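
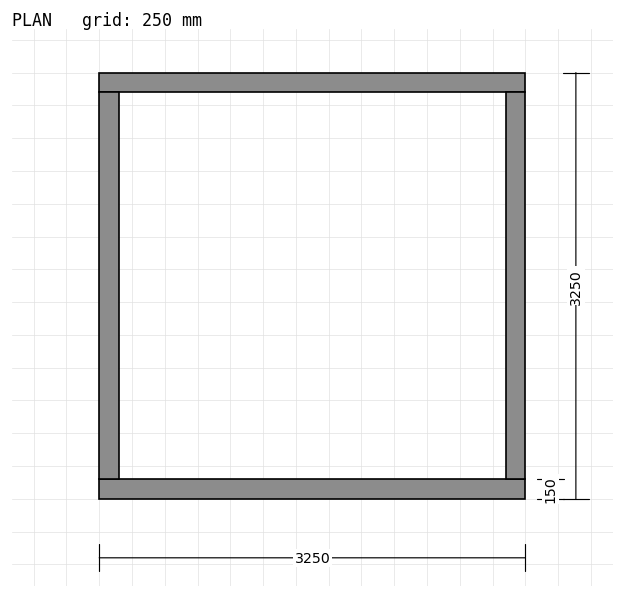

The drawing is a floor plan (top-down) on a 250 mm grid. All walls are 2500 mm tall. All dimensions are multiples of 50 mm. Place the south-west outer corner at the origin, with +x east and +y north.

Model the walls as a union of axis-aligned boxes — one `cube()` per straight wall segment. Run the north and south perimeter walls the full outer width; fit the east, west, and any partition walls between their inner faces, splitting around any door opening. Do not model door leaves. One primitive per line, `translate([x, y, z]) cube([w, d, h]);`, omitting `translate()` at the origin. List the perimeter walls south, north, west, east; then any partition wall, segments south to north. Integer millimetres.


cube([3250, 150, 2500]);
translate([0, 3100, 0]) cube([3250, 150, 2500]);
translate([0, 150, 0]) cube([150, 2950, 2500]);
translate([3100, 150, 0]) cube([150, 2950, 2500]);


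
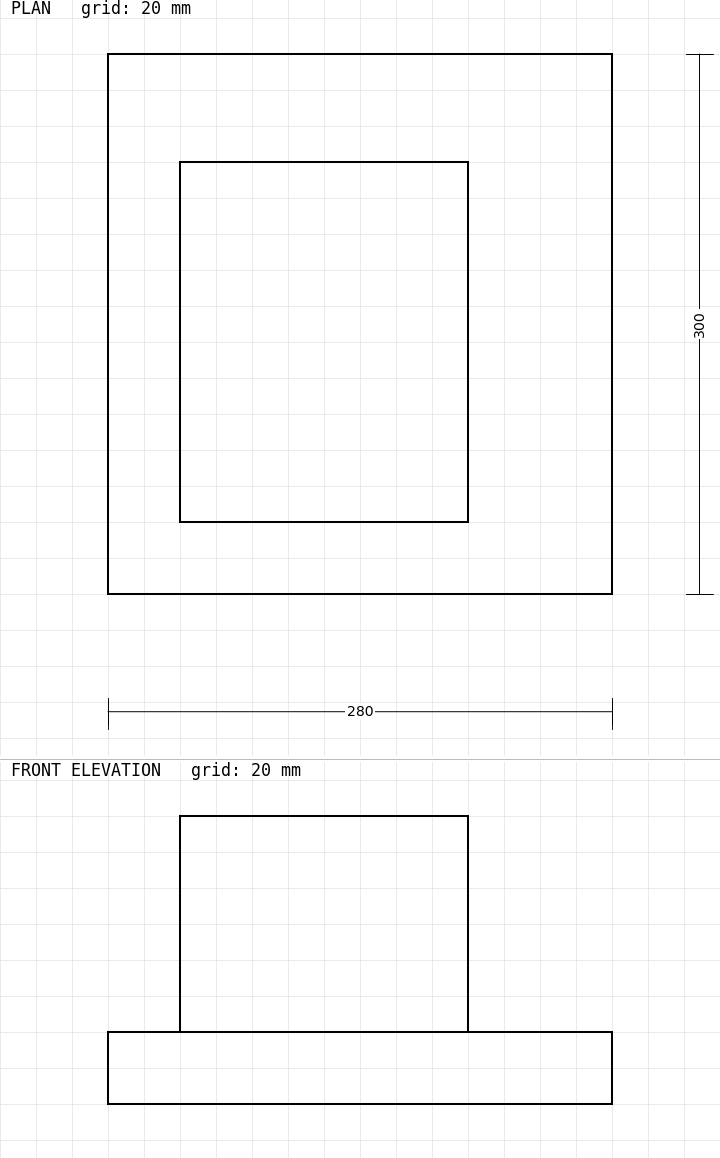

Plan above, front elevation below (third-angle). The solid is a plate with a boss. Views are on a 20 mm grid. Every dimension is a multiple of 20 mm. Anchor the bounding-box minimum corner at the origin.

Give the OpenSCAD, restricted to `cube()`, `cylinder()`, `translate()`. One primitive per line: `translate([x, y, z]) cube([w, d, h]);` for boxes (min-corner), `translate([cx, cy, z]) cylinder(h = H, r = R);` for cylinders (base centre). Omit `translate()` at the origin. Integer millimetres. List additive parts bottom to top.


cube([280, 300, 40]);
translate([40, 40, 40]) cube([160, 200, 120]);


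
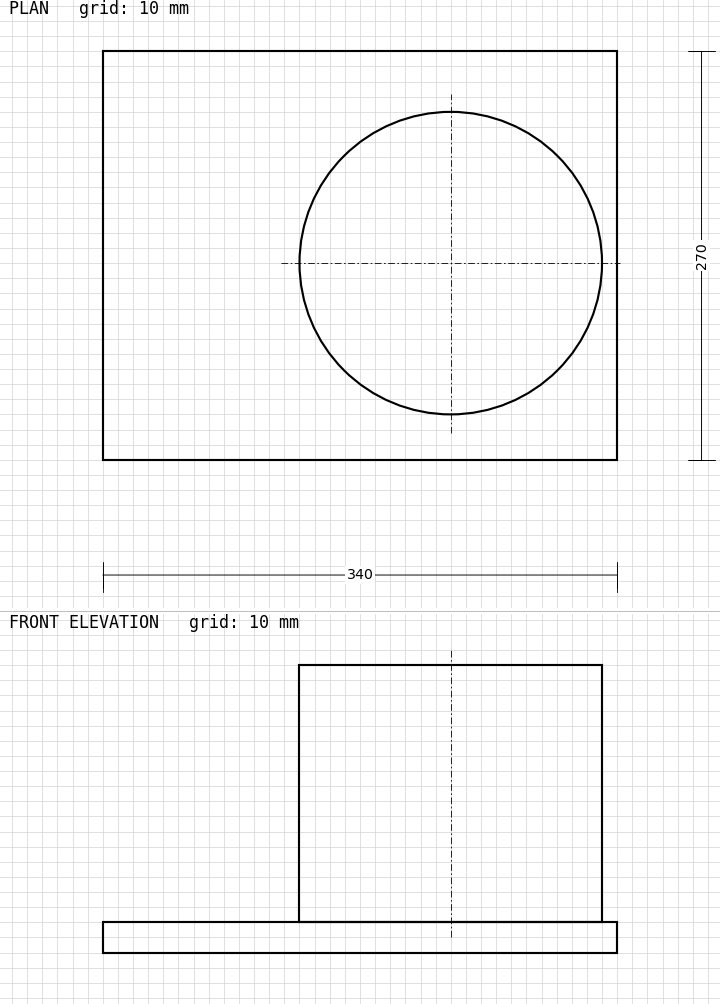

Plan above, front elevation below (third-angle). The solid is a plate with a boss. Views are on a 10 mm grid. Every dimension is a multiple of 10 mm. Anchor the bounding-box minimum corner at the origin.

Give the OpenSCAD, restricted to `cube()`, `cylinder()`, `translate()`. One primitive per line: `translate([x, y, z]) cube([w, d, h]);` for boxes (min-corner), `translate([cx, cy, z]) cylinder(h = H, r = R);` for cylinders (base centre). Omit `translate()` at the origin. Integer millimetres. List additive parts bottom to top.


cube([340, 270, 20]);
translate([230, 130, 20]) cylinder(h = 170, r = 100);


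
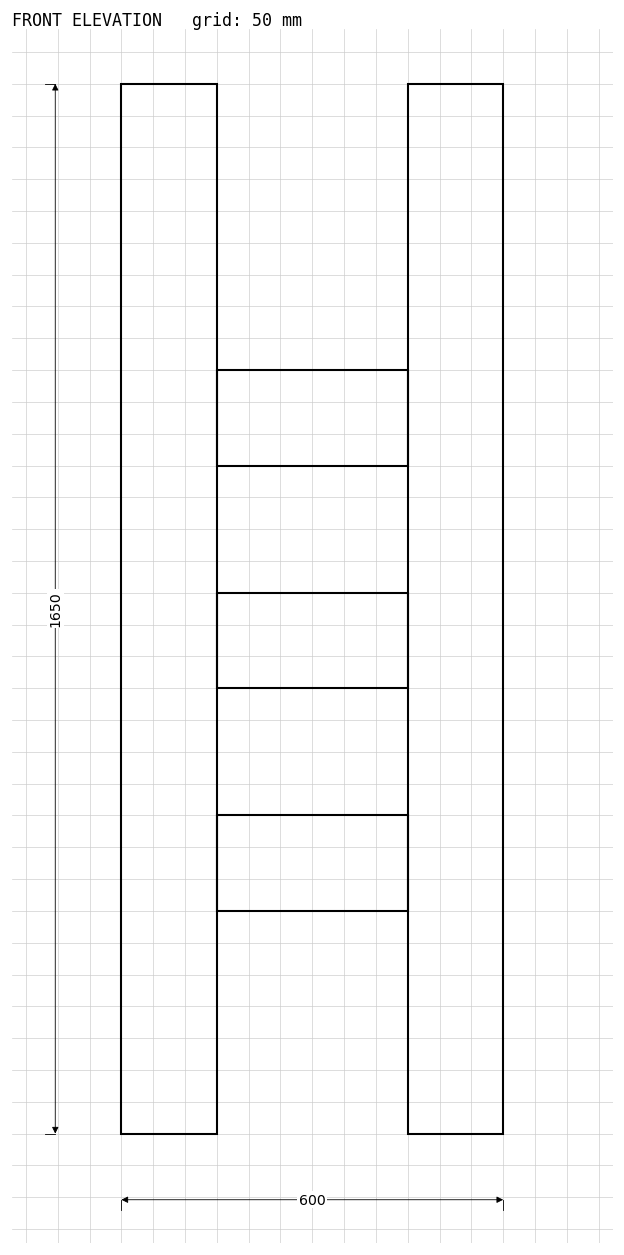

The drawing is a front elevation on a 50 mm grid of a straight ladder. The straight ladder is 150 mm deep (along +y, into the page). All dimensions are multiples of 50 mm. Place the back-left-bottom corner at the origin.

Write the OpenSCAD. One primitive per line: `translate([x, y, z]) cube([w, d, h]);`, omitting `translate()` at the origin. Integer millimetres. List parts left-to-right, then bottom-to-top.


cube([150, 150, 1650]);
translate([150, 0, 350]) cube([300, 150, 150]);
translate([150, 0, 700]) cube([300, 150, 150]);
translate([150, 0, 1050]) cube([300, 150, 150]);
translate([450, 0, 0]) cube([150, 150, 1650]);


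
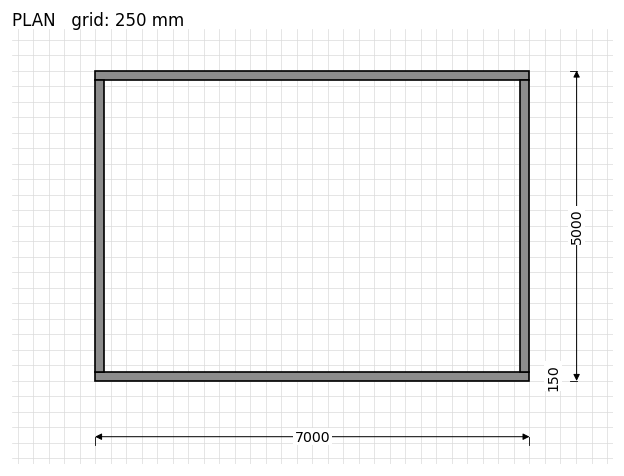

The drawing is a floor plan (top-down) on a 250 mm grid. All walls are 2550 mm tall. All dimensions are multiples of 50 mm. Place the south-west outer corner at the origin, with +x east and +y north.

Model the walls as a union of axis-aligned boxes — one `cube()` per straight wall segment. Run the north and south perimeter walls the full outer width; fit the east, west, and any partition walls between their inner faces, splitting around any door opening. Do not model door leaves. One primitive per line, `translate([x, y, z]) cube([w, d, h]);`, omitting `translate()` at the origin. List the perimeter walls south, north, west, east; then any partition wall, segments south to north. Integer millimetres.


cube([7000, 150, 2550]);
translate([0, 4850, 0]) cube([7000, 150, 2550]);
translate([0, 150, 0]) cube([150, 4700, 2550]);
translate([6850, 150, 0]) cube([150, 4700, 2550]);


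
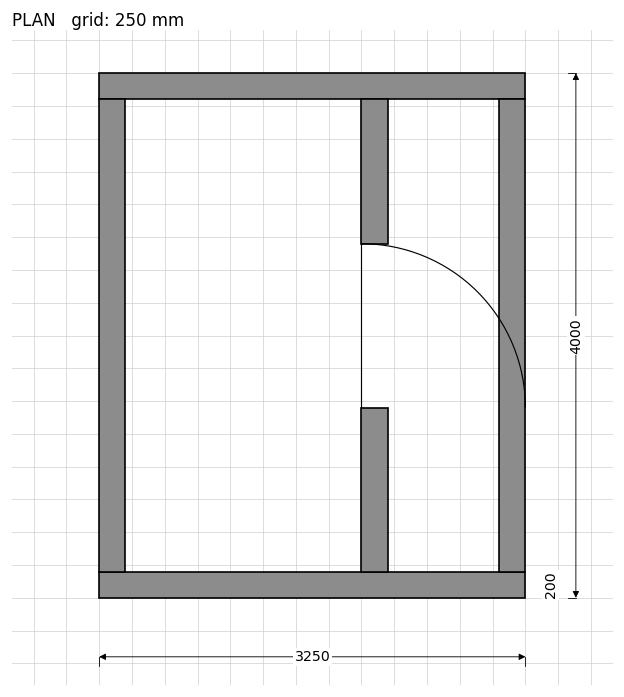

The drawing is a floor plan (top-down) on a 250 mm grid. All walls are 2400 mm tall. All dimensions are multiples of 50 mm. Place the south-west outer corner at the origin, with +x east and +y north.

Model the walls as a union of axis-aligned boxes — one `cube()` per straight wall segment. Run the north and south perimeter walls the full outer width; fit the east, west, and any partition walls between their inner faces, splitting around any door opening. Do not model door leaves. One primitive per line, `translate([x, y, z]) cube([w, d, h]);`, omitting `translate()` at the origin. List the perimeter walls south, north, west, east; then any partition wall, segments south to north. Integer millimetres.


cube([3250, 200, 2400]);
translate([0, 3800, 0]) cube([3250, 200, 2400]);
translate([0, 200, 0]) cube([200, 3600, 2400]);
translate([3050, 200, 0]) cube([200, 3600, 2400]);
translate([2000, 200, 0]) cube([200, 1250, 2400]);
translate([2000, 2700, 0]) cube([200, 1100, 2400]);


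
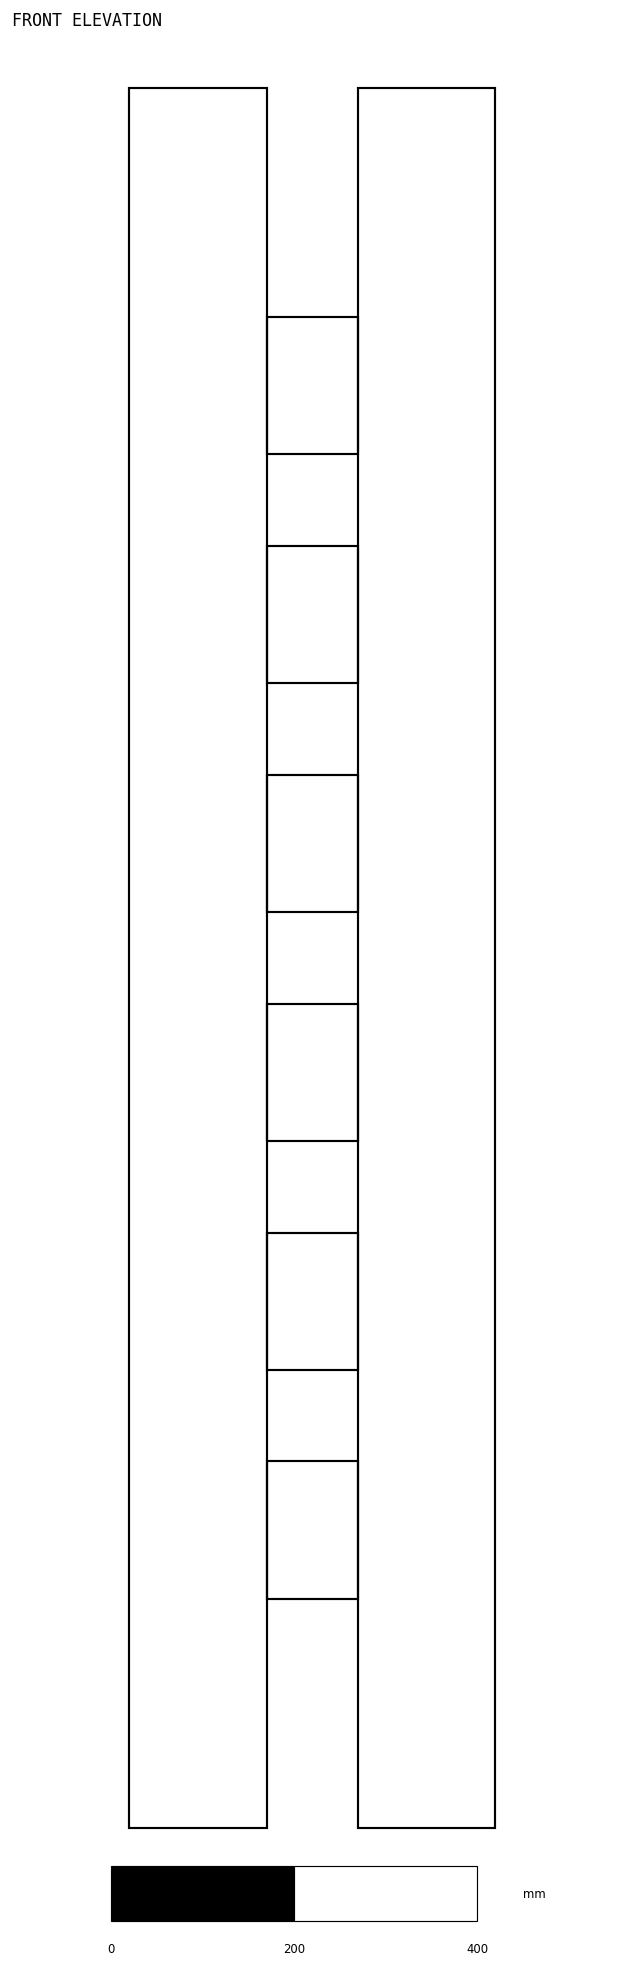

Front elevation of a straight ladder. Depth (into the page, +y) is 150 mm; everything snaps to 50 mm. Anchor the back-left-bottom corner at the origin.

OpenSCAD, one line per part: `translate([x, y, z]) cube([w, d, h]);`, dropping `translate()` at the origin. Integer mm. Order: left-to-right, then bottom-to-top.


cube([150, 150, 1900]);
translate([150, 0, 250]) cube([100, 150, 150]);
translate([150, 0, 500]) cube([100, 150, 150]);
translate([150, 0, 750]) cube([100, 150, 150]);
translate([150, 0, 1000]) cube([100, 150, 150]);
translate([150, 0, 1250]) cube([100, 150, 150]);
translate([150, 0, 1500]) cube([100, 150, 150]);
translate([250, 0, 0]) cube([150, 150, 1900]);


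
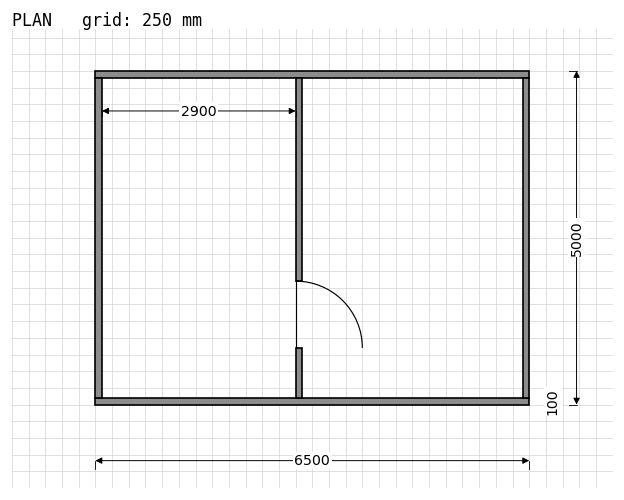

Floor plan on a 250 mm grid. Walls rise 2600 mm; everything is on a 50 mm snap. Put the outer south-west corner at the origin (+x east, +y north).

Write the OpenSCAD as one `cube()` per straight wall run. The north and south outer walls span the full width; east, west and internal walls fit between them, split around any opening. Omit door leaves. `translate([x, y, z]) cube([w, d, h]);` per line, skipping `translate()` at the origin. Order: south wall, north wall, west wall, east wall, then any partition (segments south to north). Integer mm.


cube([6500, 100, 2600]);
translate([0, 4900, 0]) cube([6500, 100, 2600]);
translate([0, 100, 0]) cube([100, 4800, 2600]);
translate([6400, 100, 0]) cube([100, 4800, 2600]);
translate([3000, 100, 0]) cube([100, 750, 2600]);
translate([3000, 1850, 0]) cube([100, 3050, 2600]);


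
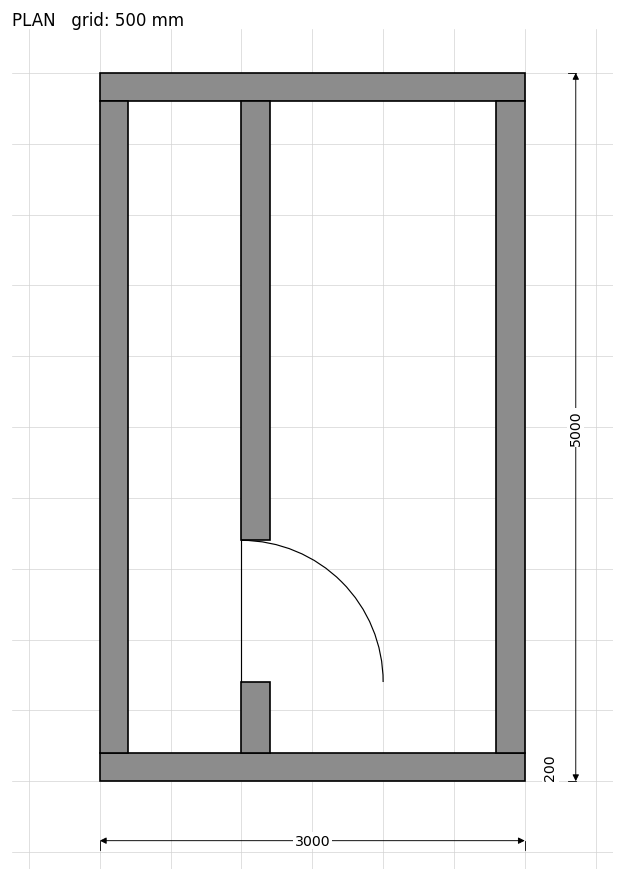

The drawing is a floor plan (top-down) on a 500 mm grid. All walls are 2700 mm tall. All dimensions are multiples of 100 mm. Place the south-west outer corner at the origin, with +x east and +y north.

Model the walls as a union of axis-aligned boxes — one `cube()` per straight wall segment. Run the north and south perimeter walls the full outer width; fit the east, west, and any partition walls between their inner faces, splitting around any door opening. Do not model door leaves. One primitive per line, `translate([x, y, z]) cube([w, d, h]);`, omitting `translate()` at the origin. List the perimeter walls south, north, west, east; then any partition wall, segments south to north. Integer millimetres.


cube([3000, 200, 2700]);
translate([0, 4800, 0]) cube([3000, 200, 2700]);
translate([0, 200, 0]) cube([200, 4600, 2700]);
translate([2800, 200, 0]) cube([200, 4600, 2700]);
translate([1000, 200, 0]) cube([200, 500, 2700]);
translate([1000, 1700, 0]) cube([200, 3100, 2700]);


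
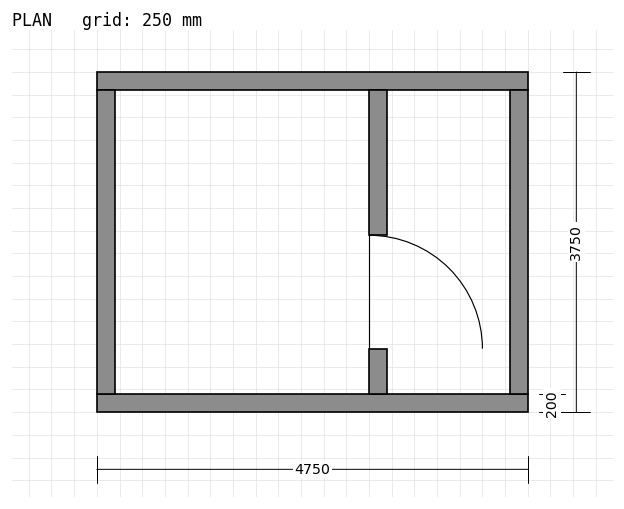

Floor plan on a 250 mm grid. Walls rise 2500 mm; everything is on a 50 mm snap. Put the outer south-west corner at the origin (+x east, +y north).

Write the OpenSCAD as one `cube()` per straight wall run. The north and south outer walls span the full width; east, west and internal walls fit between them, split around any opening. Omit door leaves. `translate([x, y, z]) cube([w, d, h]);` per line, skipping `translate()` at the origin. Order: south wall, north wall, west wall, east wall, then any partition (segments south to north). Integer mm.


cube([4750, 200, 2500]);
translate([0, 3550, 0]) cube([4750, 200, 2500]);
translate([0, 200, 0]) cube([200, 3350, 2500]);
translate([4550, 200, 0]) cube([200, 3350, 2500]);
translate([3000, 200, 0]) cube([200, 500, 2500]);
translate([3000, 1950, 0]) cube([200, 1600, 2500]);


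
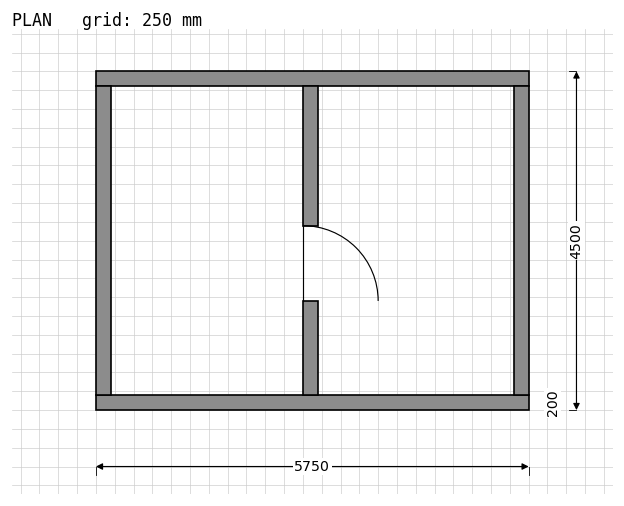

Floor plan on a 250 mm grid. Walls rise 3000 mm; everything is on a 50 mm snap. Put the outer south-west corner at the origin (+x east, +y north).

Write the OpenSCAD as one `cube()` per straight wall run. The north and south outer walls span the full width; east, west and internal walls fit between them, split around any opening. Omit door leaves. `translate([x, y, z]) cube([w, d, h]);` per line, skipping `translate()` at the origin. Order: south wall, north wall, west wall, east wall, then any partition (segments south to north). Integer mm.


cube([5750, 200, 3000]);
translate([0, 4300, 0]) cube([5750, 200, 3000]);
translate([0, 200, 0]) cube([200, 4100, 3000]);
translate([5550, 200, 0]) cube([200, 4100, 3000]);
translate([2750, 200, 0]) cube([200, 1250, 3000]);
translate([2750, 2450, 0]) cube([200, 1850, 3000]);


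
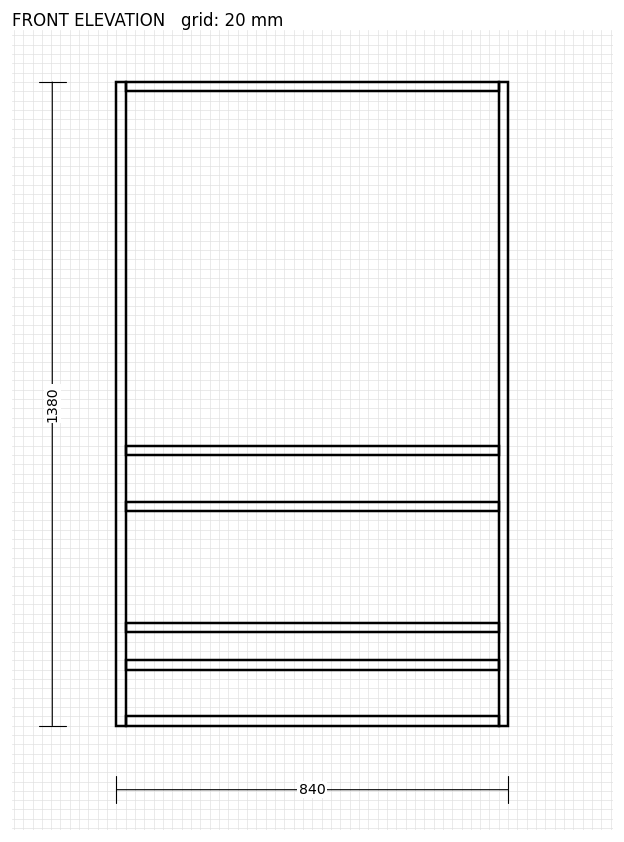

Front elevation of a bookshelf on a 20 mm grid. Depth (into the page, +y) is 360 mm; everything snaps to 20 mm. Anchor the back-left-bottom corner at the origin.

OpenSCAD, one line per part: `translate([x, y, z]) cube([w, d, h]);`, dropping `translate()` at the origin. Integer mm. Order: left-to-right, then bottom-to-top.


cube([20, 360, 1380]);
translate([20, 0, 0]) cube([800, 360, 20]);
translate([20, 0, 120]) cube([800, 360, 20]);
translate([20, 0, 200]) cube([800, 360, 20]);
translate([20, 0, 460]) cube([800, 360, 20]);
translate([20, 0, 580]) cube([800, 360, 20]);
translate([20, 0, 1360]) cube([800, 360, 20]);
translate([820, 0, 0]) cube([20, 360, 1380]);


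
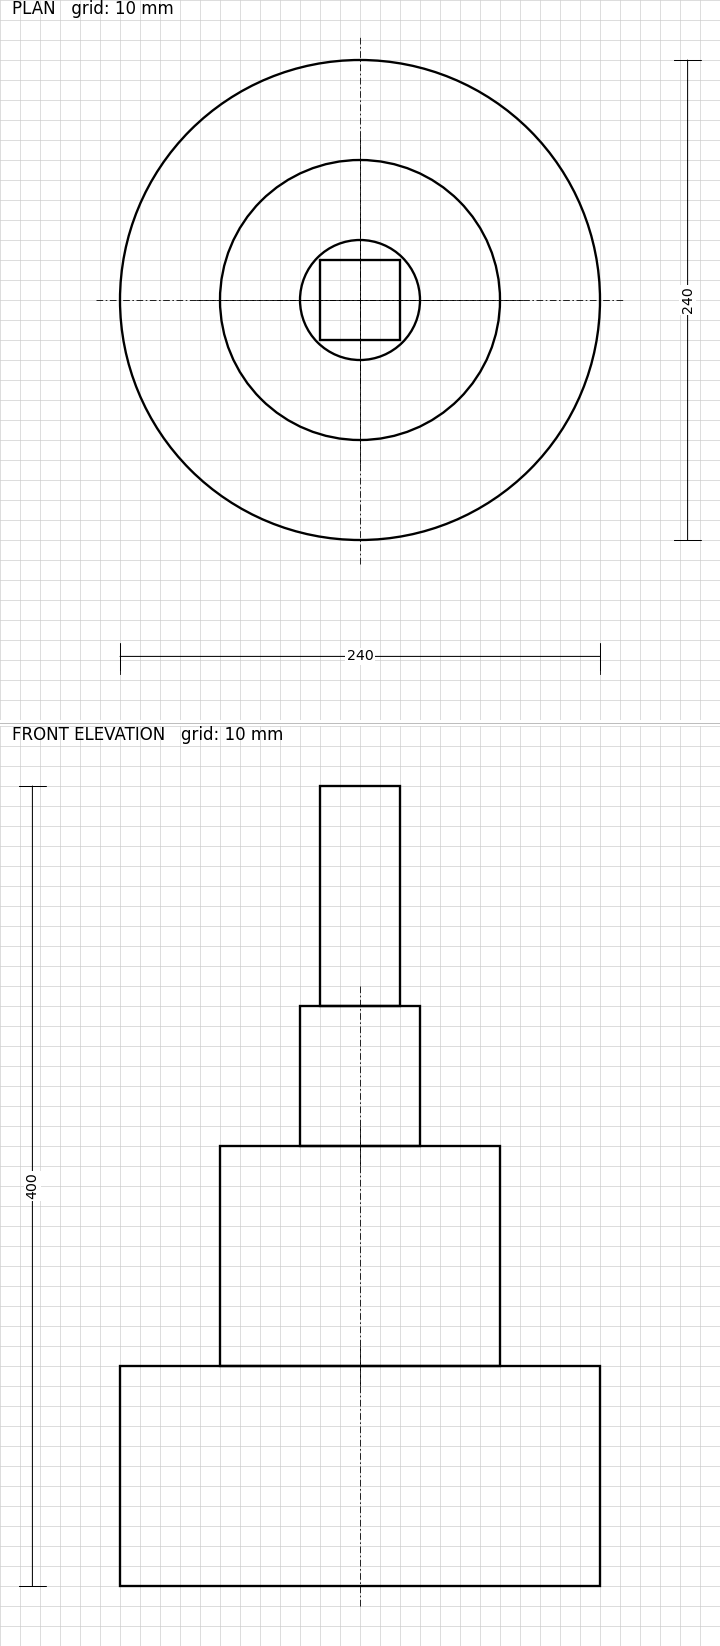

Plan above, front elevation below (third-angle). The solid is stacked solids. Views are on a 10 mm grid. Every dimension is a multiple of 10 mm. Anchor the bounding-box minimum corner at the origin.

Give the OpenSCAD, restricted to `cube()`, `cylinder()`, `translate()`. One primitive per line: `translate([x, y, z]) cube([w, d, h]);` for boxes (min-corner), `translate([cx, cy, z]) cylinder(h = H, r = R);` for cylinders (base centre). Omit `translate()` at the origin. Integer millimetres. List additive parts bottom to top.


translate([120, 120, 0]) cylinder(h = 110, r = 120);
translate([120, 120, 110]) cylinder(h = 110, r = 70);
translate([120, 120, 220]) cylinder(h = 70, r = 30);
translate([100, 100, 290]) cube([40, 40, 110]);


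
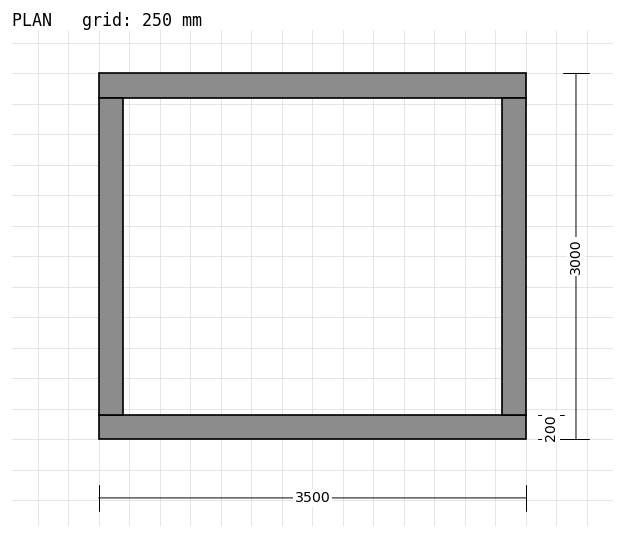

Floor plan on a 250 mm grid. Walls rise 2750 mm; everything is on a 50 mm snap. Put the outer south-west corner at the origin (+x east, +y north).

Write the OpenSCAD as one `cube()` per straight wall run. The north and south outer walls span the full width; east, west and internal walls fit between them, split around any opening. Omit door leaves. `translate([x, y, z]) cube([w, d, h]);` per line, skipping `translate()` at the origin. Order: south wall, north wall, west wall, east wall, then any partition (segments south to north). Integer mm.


cube([3500, 200, 2750]);
translate([0, 2800, 0]) cube([3500, 200, 2750]);
translate([0, 200, 0]) cube([200, 2600, 2750]);
translate([3300, 200, 0]) cube([200, 2600, 2750]);


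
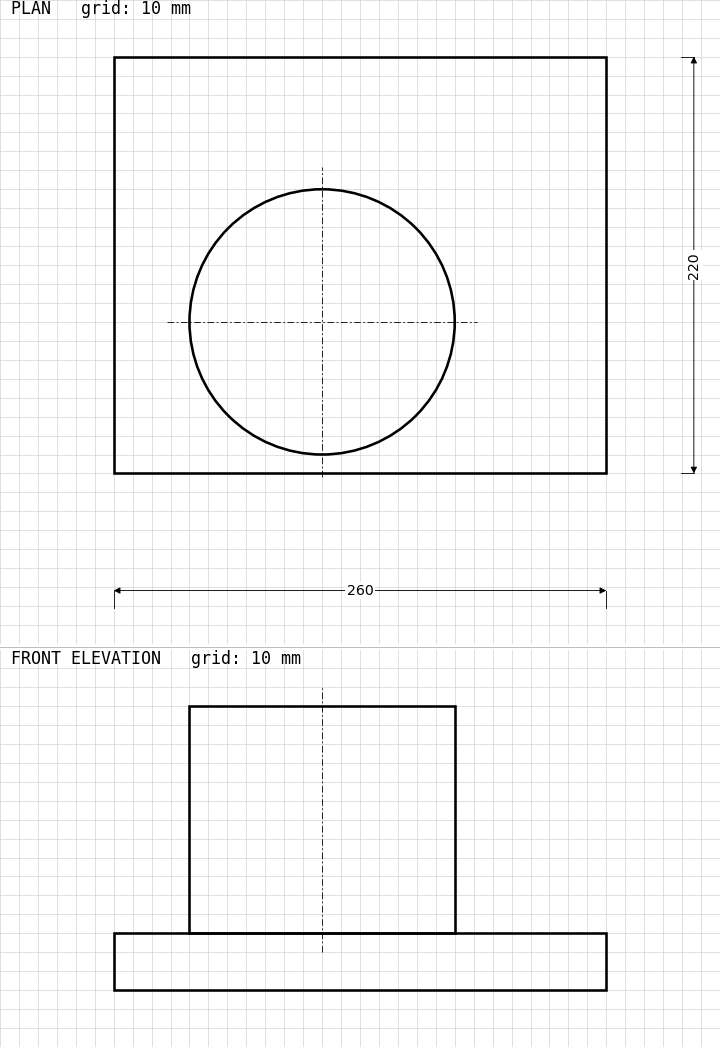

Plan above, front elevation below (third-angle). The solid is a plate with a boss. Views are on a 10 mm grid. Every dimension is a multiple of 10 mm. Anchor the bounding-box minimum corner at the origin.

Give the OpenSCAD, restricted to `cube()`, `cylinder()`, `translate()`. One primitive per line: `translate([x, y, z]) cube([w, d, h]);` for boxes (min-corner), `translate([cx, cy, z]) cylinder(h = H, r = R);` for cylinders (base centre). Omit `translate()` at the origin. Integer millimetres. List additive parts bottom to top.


cube([260, 220, 30]);
translate([110, 80, 30]) cylinder(h = 120, r = 70);


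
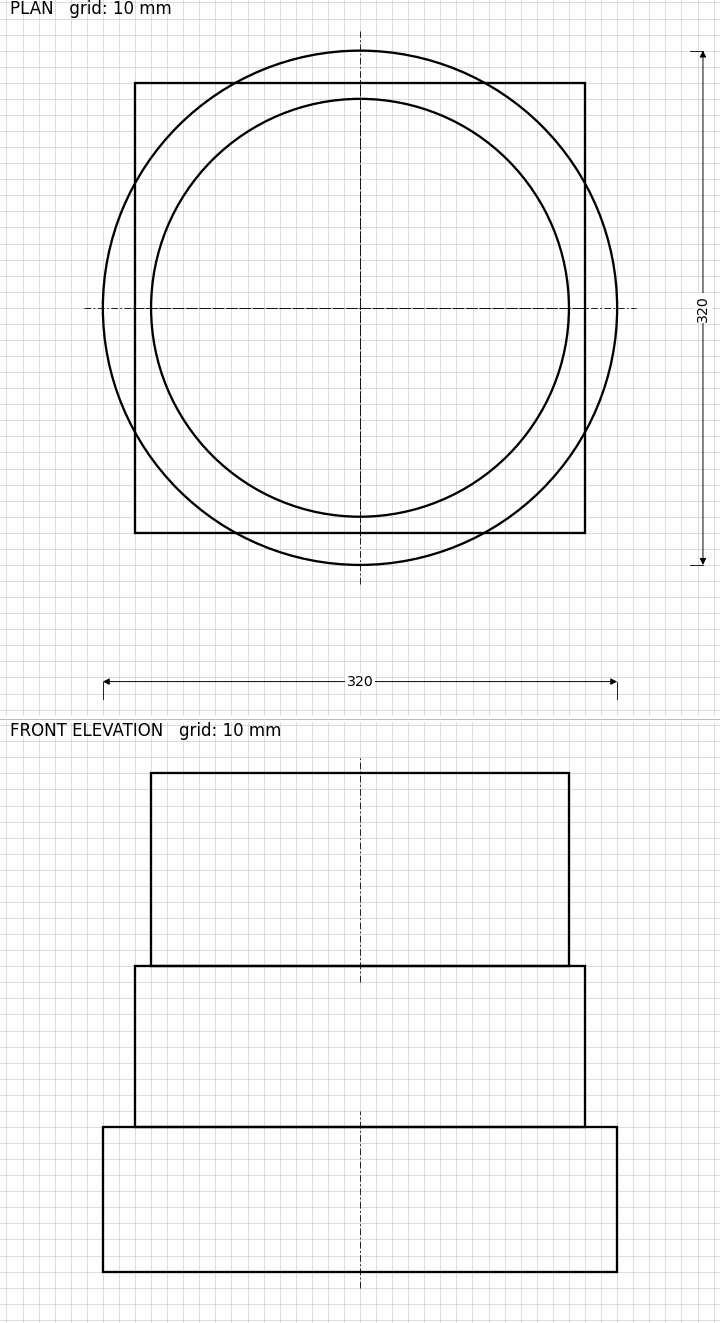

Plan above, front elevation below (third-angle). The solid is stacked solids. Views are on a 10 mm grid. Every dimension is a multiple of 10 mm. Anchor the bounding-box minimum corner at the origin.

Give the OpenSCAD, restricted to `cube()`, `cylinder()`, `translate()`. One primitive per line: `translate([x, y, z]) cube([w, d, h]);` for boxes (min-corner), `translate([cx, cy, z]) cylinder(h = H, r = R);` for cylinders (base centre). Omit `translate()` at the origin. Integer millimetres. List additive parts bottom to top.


translate([160, 160, 0]) cylinder(h = 90, r = 160);
translate([20, 20, 90]) cube([280, 280, 100]);
translate([160, 160, 190]) cylinder(h = 120, r = 130);


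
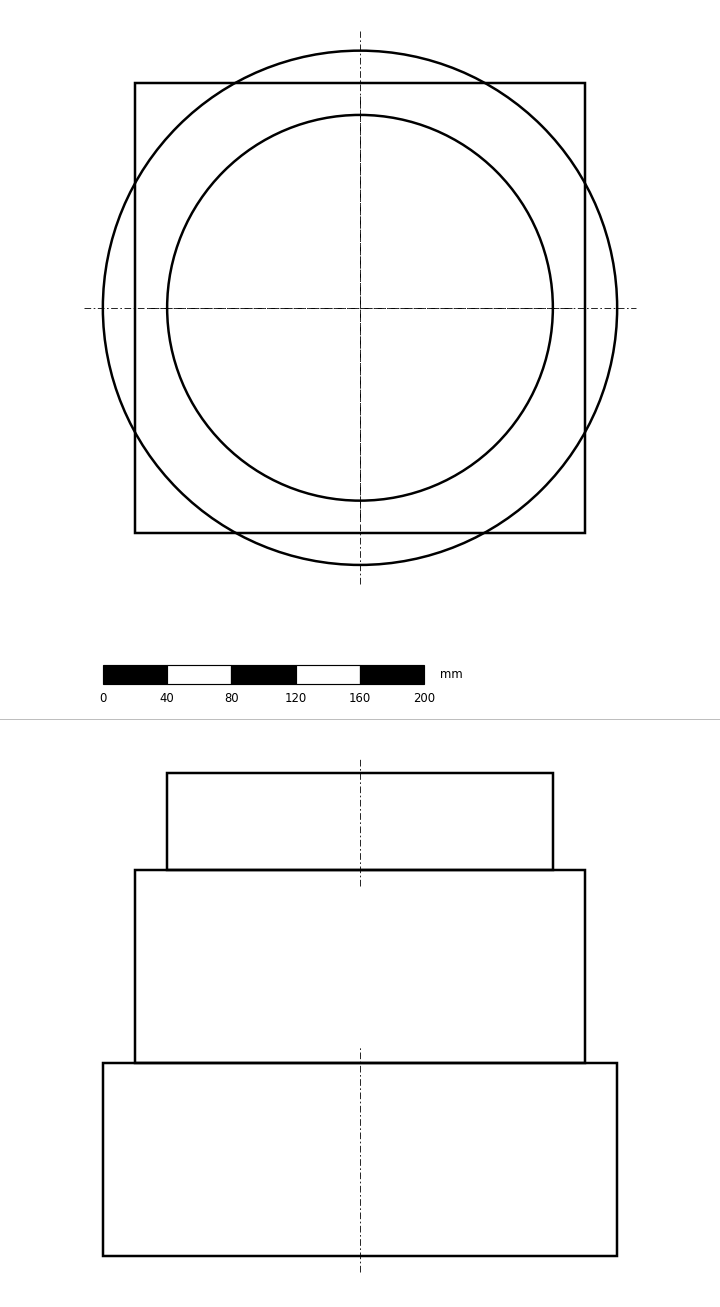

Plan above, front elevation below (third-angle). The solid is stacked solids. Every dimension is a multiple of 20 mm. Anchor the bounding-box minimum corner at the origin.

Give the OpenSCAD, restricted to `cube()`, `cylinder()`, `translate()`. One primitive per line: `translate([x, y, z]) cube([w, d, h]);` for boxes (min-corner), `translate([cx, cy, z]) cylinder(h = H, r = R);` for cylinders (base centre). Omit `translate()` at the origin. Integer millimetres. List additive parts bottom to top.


translate([160, 160, 0]) cylinder(h = 120, r = 160);
translate([20, 20, 120]) cube([280, 280, 120]);
translate([160, 160, 240]) cylinder(h = 60, r = 120);


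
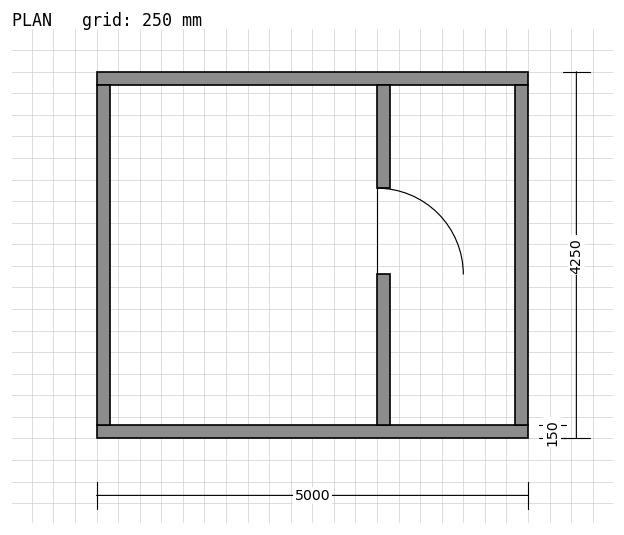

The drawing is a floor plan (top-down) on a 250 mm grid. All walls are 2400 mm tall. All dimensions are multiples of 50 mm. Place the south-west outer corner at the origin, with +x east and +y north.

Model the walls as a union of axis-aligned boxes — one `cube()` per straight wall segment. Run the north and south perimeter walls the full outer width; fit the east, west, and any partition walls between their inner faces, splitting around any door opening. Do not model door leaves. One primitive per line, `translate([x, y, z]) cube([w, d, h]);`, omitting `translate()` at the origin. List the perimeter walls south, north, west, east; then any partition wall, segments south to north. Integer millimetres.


cube([5000, 150, 2400]);
translate([0, 4100, 0]) cube([5000, 150, 2400]);
translate([0, 150, 0]) cube([150, 3950, 2400]);
translate([4850, 150, 0]) cube([150, 3950, 2400]);
translate([3250, 150, 0]) cube([150, 1750, 2400]);
translate([3250, 2900, 0]) cube([150, 1200, 2400]);


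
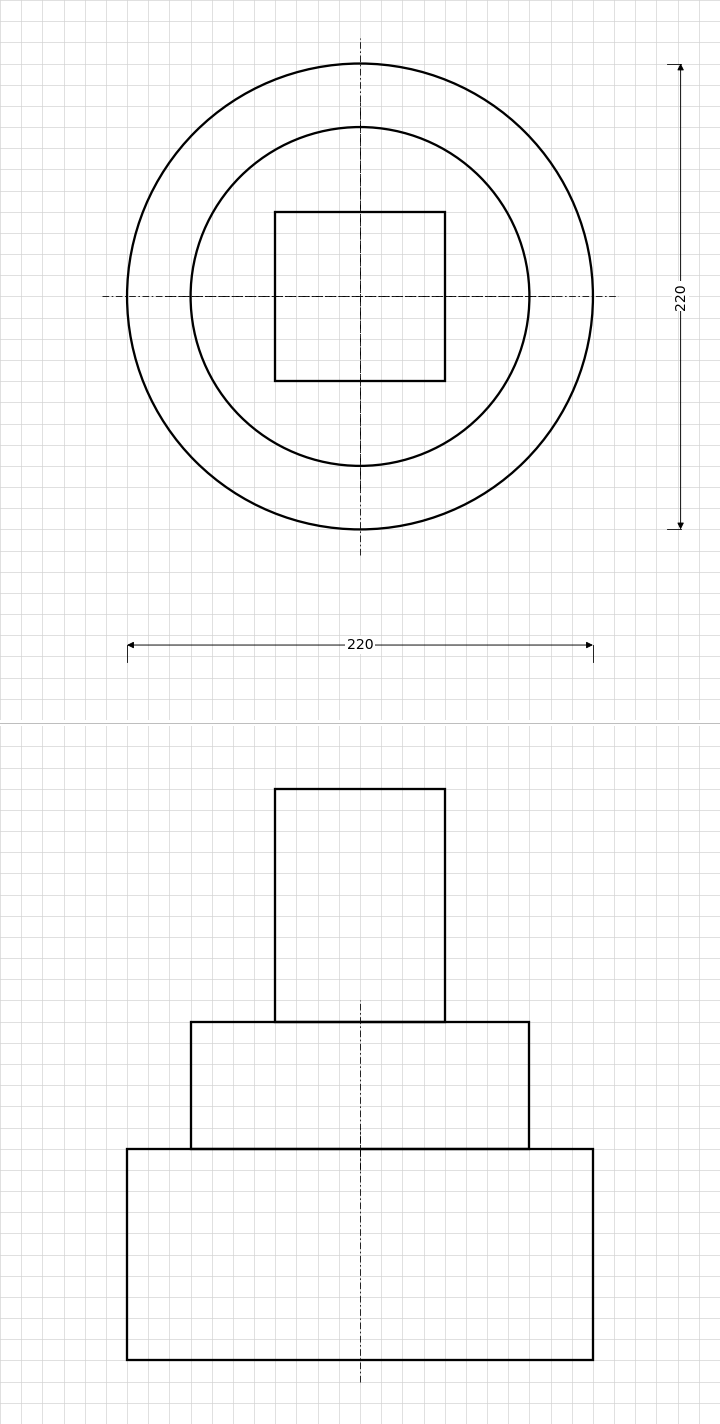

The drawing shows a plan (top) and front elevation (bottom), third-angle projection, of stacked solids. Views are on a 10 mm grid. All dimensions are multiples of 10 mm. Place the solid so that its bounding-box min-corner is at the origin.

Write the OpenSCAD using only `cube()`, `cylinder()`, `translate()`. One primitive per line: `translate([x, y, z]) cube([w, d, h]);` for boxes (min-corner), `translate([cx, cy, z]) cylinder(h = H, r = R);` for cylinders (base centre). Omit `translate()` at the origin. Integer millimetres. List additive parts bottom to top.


translate([110, 110, 0]) cylinder(h = 100, r = 110);
translate([110, 110, 100]) cylinder(h = 60, r = 80);
translate([70, 70, 160]) cube([80, 80, 110]);


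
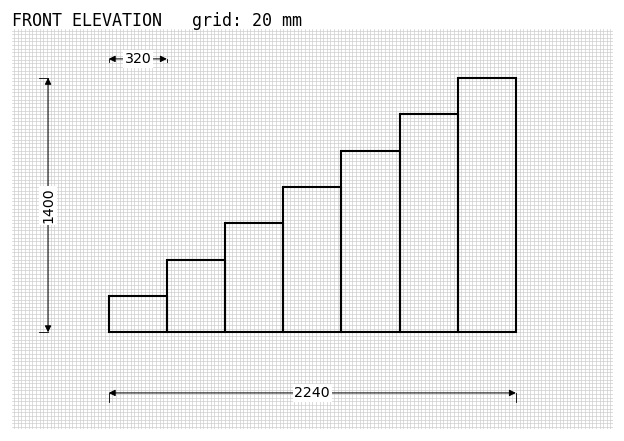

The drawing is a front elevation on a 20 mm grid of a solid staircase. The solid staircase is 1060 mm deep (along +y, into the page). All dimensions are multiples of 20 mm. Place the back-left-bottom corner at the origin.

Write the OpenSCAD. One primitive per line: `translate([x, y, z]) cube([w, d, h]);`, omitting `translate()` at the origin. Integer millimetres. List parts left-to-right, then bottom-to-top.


cube([320, 1060, 200]);
translate([320, 0, 0]) cube([320, 1060, 400]);
translate([640, 0, 0]) cube([320, 1060, 600]);
translate([960, 0, 0]) cube([320, 1060, 800]);
translate([1280, 0, 0]) cube([320, 1060, 1000]);
translate([1600, 0, 0]) cube([320, 1060, 1200]);
translate([1920, 0, 0]) cube([320, 1060, 1400]);


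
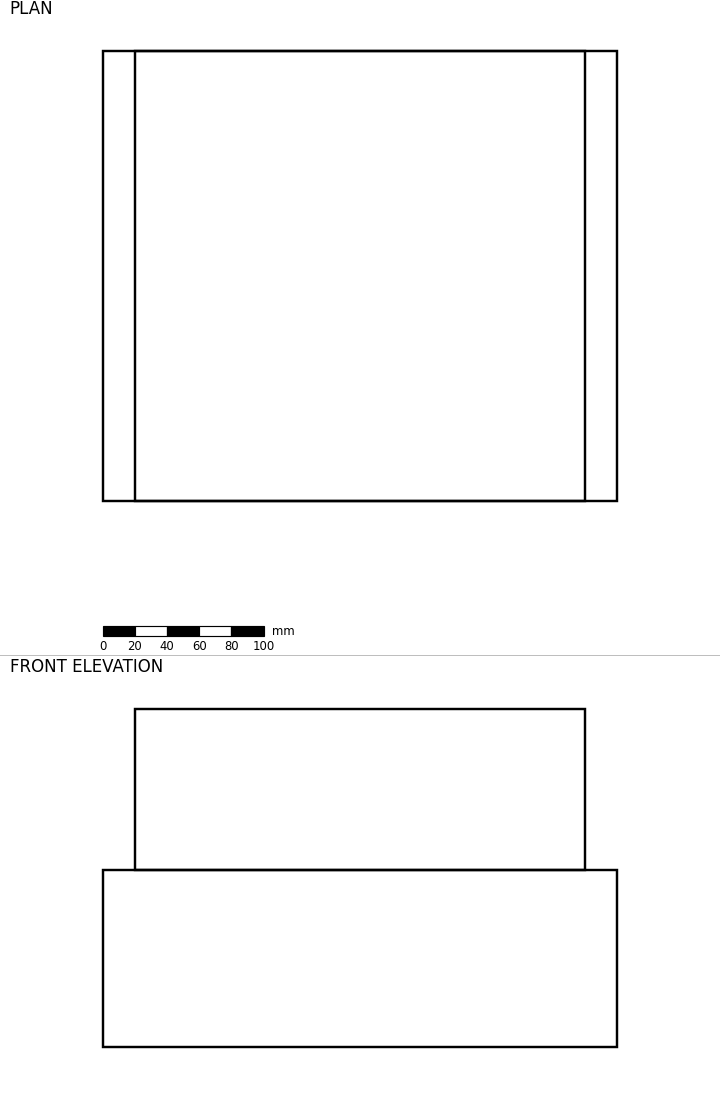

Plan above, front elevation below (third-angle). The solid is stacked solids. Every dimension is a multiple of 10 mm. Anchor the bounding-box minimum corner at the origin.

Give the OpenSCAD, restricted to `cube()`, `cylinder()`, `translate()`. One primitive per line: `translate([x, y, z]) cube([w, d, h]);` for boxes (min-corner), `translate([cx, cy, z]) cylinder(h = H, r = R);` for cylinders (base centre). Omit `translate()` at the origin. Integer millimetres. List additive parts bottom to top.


cube([320, 280, 110]);
translate([20, 0, 110]) cube([280, 280, 100]);


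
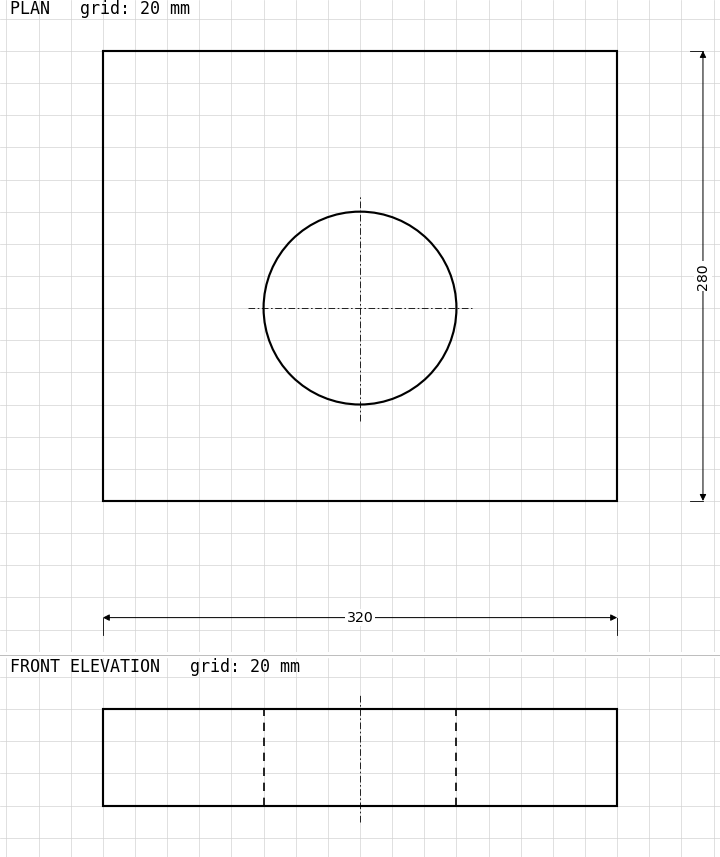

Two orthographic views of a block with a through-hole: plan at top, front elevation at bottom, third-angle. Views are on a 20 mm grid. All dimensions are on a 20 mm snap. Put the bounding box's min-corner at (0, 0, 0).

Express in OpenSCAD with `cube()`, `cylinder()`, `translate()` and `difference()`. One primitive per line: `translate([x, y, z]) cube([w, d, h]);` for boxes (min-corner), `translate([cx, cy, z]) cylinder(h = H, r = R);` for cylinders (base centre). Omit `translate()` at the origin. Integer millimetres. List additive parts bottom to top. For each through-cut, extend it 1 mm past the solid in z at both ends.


difference() {
  cube([320, 280, 60]);
  translate([160, 120, -1]) cylinder(h = 62, r = 60);
}


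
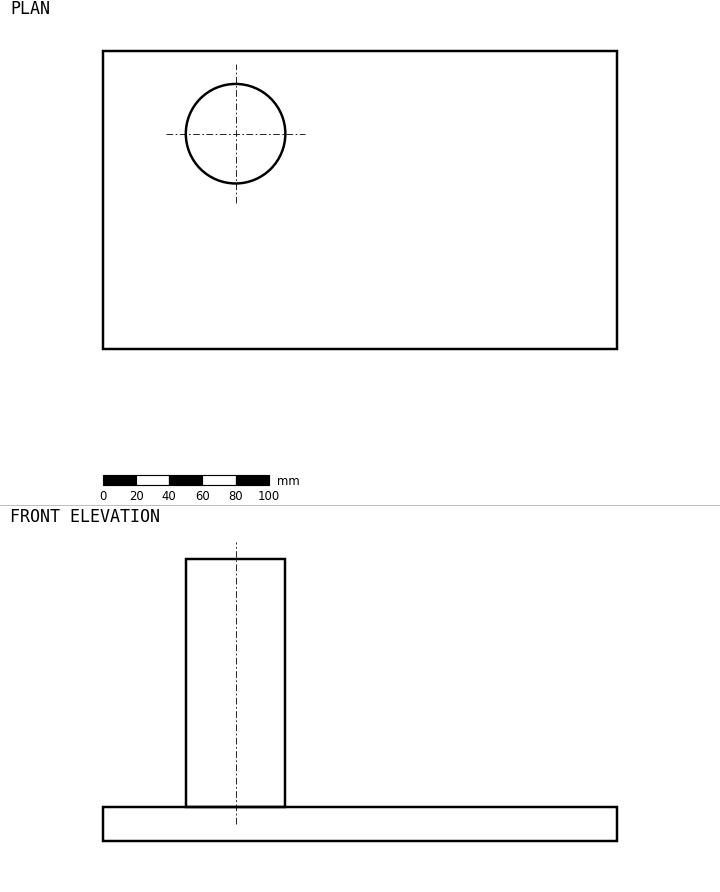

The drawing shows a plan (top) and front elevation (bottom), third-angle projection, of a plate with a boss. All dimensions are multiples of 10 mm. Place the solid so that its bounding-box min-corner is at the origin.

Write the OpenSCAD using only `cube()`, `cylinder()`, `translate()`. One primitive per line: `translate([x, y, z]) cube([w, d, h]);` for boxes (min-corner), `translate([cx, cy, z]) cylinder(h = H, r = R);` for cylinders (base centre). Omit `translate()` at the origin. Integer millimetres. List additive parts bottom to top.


cube([310, 180, 20]);
translate([80, 130, 20]) cylinder(h = 150, r = 30);


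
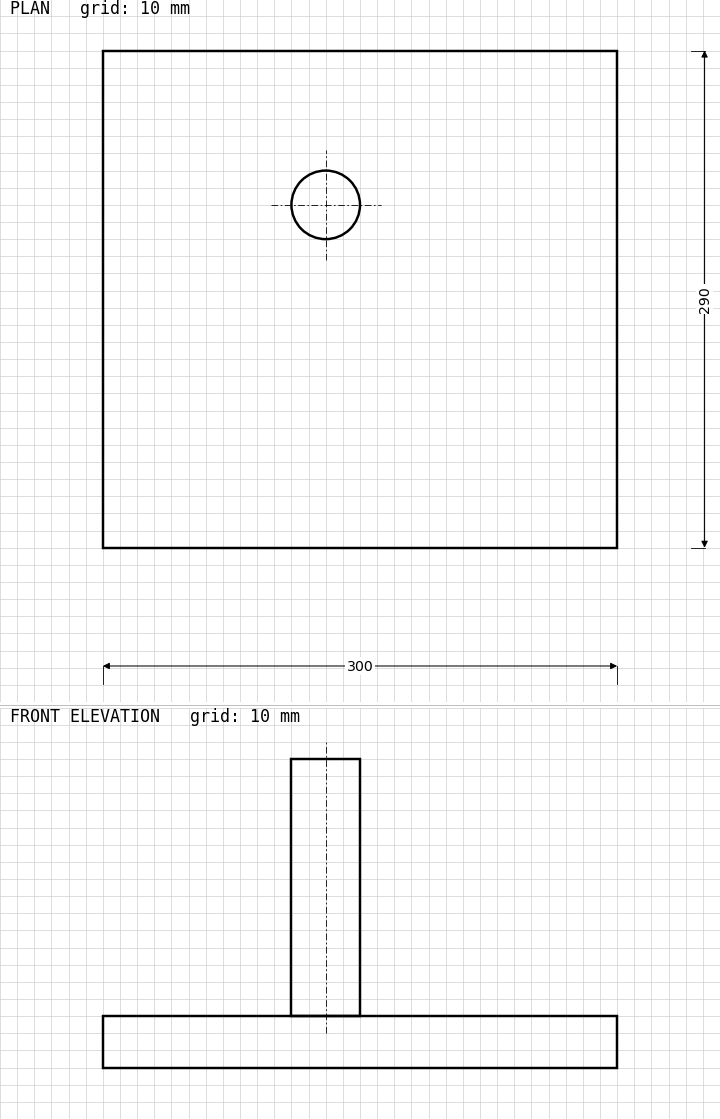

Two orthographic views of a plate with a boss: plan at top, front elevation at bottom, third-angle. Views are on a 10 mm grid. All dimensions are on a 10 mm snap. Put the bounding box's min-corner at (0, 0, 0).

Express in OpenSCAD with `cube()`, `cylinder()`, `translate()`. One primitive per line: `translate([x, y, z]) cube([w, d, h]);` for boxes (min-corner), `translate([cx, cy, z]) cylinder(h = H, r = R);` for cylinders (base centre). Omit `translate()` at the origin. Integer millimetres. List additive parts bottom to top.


cube([300, 290, 30]);
translate([130, 200, 30]) cylinder(h = 150, r = 20);


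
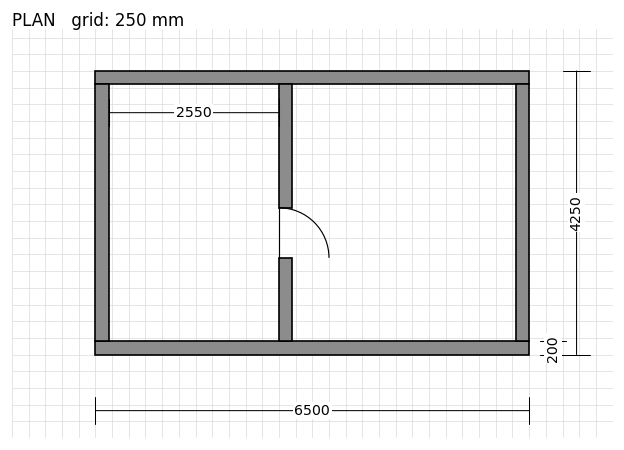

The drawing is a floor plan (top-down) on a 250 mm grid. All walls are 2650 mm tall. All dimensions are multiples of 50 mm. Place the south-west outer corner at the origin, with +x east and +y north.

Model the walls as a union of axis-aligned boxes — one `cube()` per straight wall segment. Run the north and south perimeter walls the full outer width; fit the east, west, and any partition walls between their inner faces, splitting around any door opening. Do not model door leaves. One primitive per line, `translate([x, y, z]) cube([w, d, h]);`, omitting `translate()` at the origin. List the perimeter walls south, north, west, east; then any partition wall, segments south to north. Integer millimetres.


cube([6500, 200, 2650]);
translate([0, 4050, 0]) cube([6500, 200, 2650]);
translate([0, 200, 0]) cube([200, 3850, 2650]);
translate([6300, 200, 0]) cube([200, 3850, 2650]);
translate([2750, 200, 0]) cube([200, 1250, 2650]);
translate([2750, 2200, 0]) cube([200, 1850, 2650]);


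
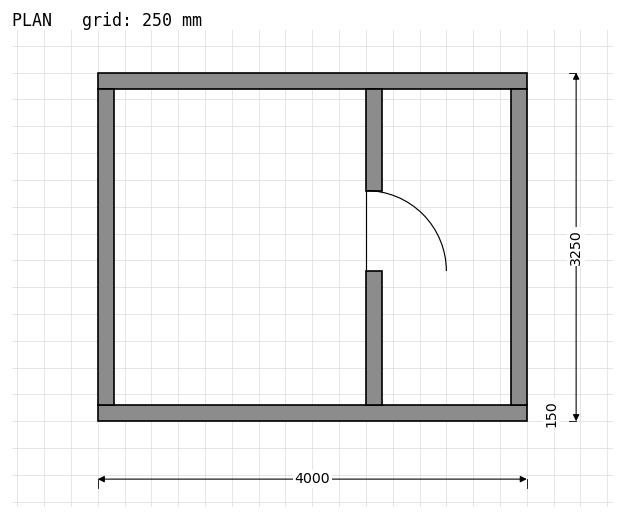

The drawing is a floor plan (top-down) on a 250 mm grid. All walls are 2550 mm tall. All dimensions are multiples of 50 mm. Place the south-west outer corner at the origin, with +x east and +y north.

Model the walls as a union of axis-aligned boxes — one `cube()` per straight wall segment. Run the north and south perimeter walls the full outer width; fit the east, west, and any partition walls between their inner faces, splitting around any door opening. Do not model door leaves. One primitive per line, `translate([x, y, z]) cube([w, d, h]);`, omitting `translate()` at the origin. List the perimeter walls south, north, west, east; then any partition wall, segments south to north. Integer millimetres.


cube([4000, 150, 2550]);
translate([0, 3100, 0]) cube([4000, 150, 2550]);
translate([0, 150, 0]) cube([150, 2950, 2550]);
translate([3850, 150, 0]) cube([150, 2950, 2550]);
translate([2500, 150, 0]) cube([150, 1250, 2550]);
translate([2500, 2150, 0]) cube([150, 950, 2550]);


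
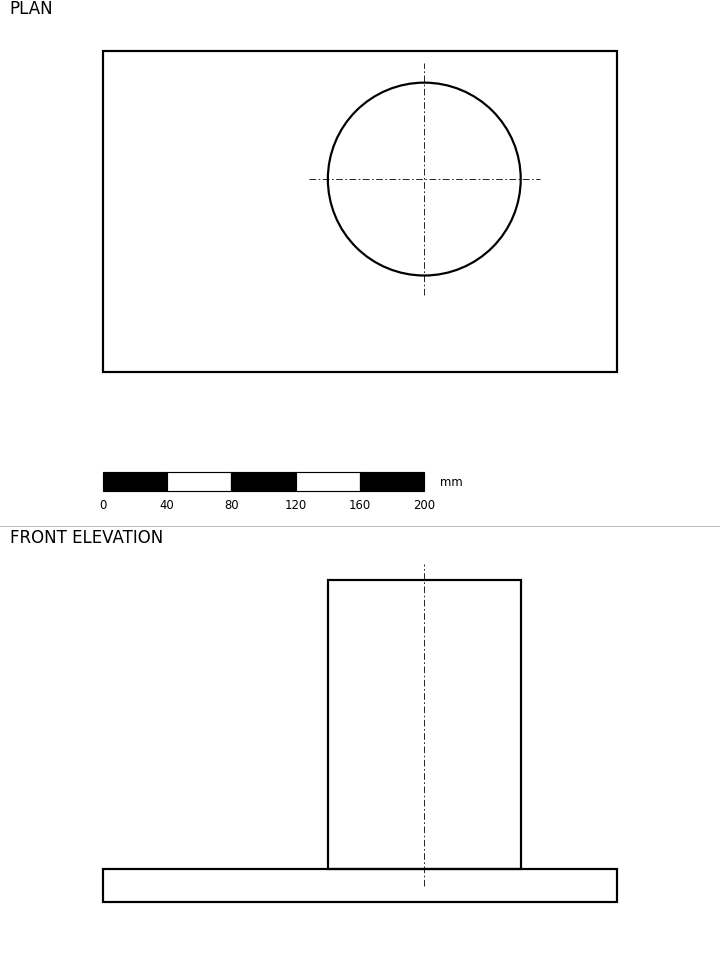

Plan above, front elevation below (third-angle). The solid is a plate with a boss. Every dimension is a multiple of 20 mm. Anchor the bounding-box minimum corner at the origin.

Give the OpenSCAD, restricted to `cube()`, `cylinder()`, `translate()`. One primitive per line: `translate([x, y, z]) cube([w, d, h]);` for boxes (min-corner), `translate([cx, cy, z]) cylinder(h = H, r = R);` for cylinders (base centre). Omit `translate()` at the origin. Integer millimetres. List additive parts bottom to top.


cube([320, 200, 20]);
translate([200, 120, 20]) cylinder(h = 180, r = 60);


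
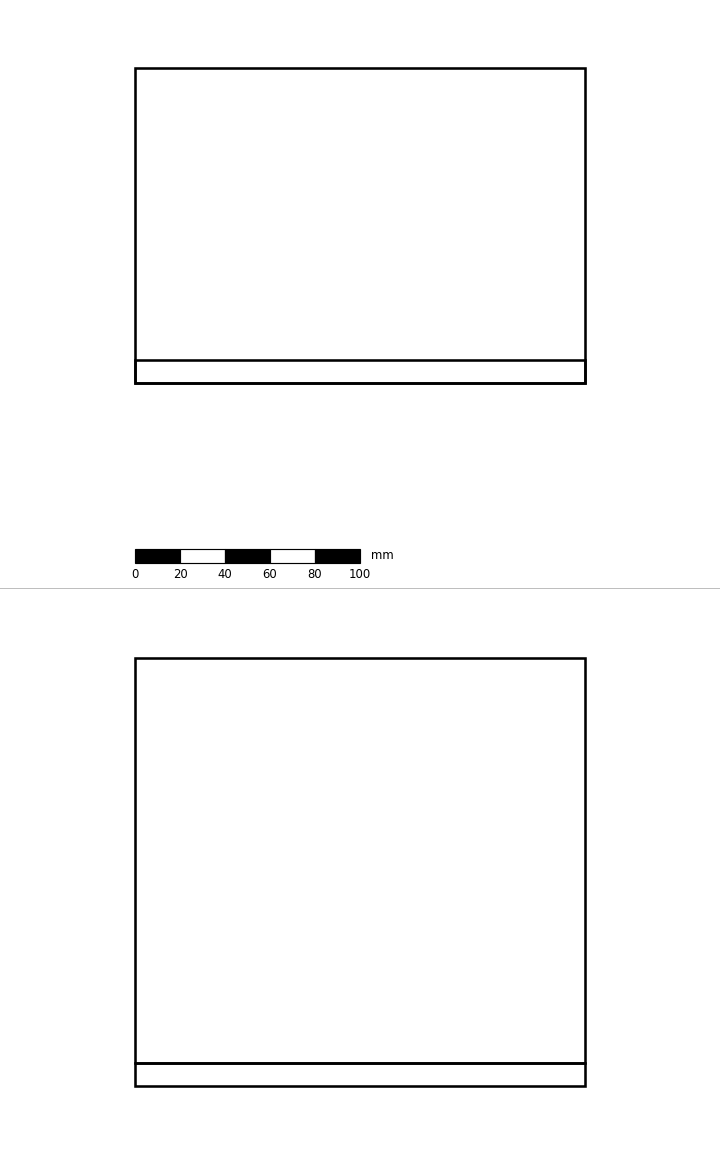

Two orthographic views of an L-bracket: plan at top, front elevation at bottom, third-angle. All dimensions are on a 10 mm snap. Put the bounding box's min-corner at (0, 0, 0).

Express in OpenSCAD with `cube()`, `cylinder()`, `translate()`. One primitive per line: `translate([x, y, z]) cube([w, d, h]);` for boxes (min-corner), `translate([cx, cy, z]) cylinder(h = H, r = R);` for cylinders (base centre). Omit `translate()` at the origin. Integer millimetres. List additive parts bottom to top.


cube([200, 140, 10]);
translate([0, 0, 10]) cube([200, 10, 180]);


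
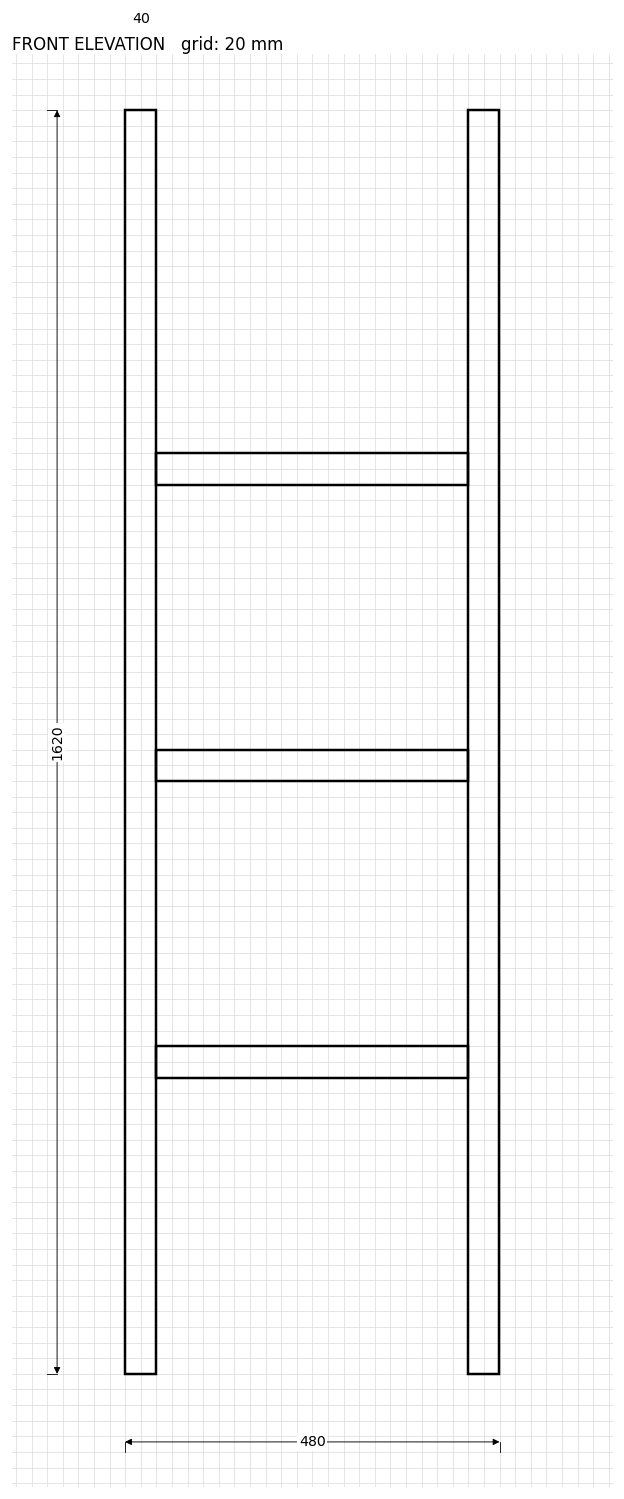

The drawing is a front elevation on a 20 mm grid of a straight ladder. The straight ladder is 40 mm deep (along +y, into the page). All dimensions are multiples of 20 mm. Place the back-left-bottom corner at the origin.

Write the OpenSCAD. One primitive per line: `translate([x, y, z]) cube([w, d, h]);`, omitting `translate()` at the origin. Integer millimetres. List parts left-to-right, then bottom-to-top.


cube([40, 40, 1620]);
translate([40, 0, 380]) cube([400, 40, 40]);
translate([40, 0, 760]) cube([400, 40, 40]);
translate([40, 0, 1140]) cube([400, 40, 40]);
translate([440, 0, 0]) cube([40, 40, 1620]);


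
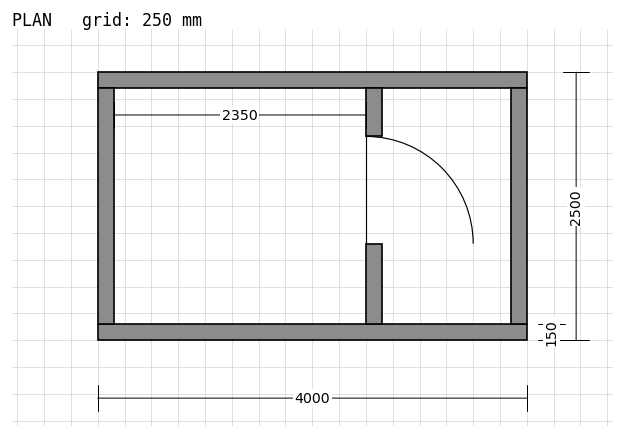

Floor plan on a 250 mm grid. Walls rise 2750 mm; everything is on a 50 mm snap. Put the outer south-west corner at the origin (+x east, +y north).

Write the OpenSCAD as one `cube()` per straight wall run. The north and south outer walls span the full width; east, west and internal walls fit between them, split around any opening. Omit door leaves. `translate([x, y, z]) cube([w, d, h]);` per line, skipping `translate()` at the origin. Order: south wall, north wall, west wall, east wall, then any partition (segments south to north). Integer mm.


cube([4000, 150, 2750]);
translate([0, 2350, 0]) cube([4000, 150, 2750]);
translate([0, 150, 0]) cube([150, 2200, 2750]);
translate([3850, 150, 0]) cube([150, 2200, 2750]);
translate([2500, 150, 0]) cube([150, 750, 2750]);
translate([2500, 1900, 0]) cube([150, 450, 2750]);


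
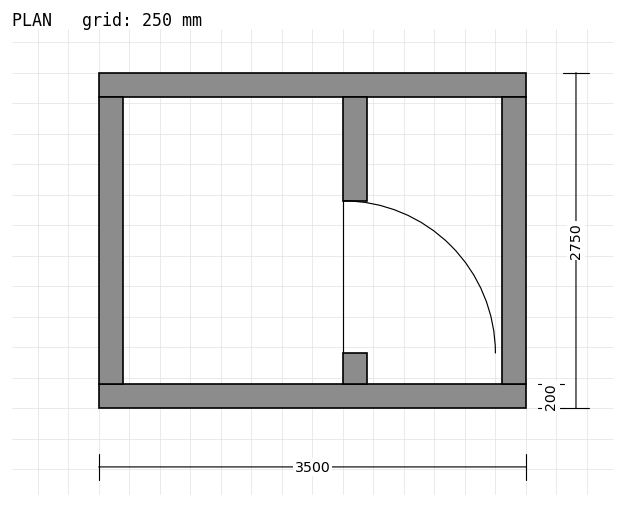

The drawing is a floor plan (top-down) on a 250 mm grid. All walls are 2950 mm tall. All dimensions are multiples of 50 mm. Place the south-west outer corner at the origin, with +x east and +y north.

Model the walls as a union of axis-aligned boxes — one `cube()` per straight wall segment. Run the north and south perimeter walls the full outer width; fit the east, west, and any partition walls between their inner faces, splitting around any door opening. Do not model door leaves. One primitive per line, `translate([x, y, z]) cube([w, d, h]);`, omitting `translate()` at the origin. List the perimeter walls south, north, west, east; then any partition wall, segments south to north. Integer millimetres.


cube([3500, 200, 2950]);
translate([0, 2550, 0]) cube([3500, 200, 2950]);
translate([0, 200, 0]) cube([200, 2350, 2950]);
translate([3300, 200, 0]) cube([200, 2350, 2950]);
translate([2000, 200, 0]) cube([200, 250, 2950]);
translate([2000, 1700, 0]) cube([200, 850, 2950]);


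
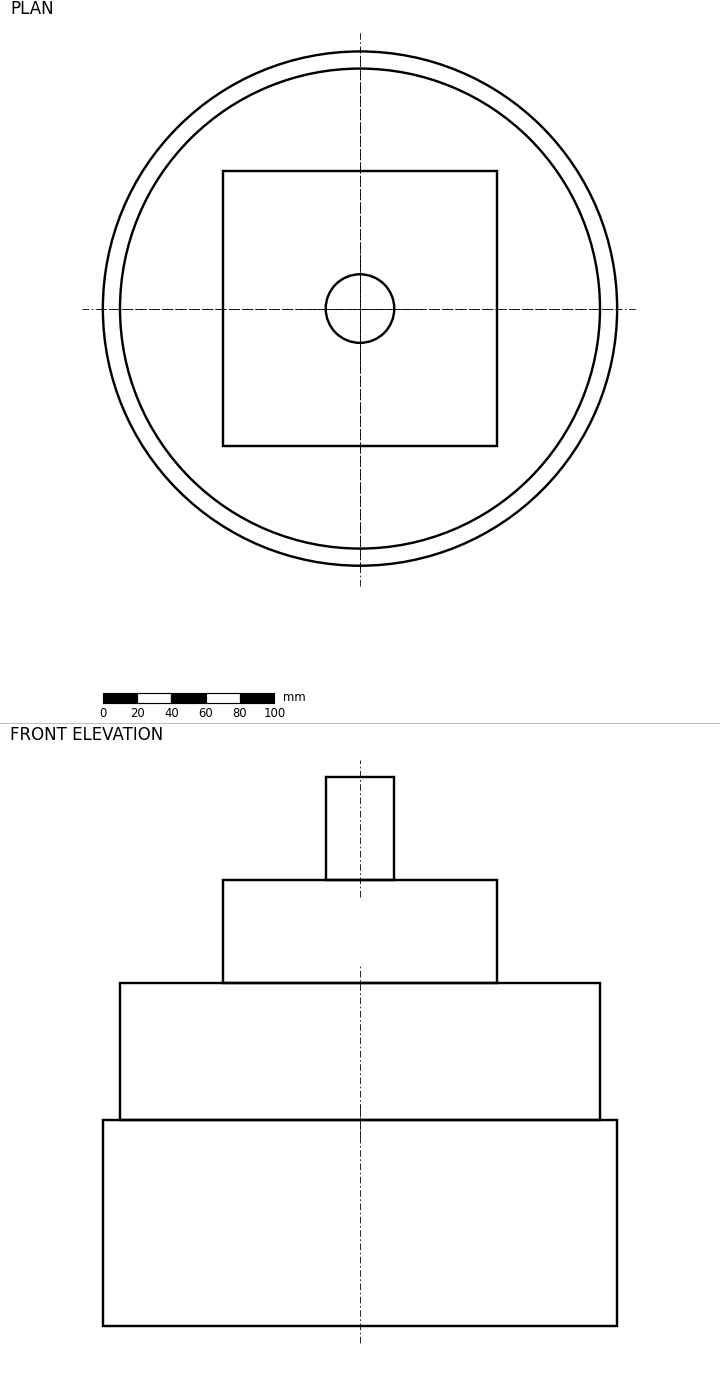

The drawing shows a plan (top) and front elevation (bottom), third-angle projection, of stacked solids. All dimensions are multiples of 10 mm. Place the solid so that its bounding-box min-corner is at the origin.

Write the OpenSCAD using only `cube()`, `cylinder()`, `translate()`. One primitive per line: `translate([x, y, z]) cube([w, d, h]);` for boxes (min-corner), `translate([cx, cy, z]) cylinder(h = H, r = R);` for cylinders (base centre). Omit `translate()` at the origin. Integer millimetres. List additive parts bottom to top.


translate([150, 150, 0]) cylinder(h = 120, r = 150);
translate([150, 150, 120]) cylinder(h = 80, r = 140);
translate([70, 70, 200]) cube([160, 160, 60]);
translate([150, 150, 260]) cylinder(h = 60, r = 20);


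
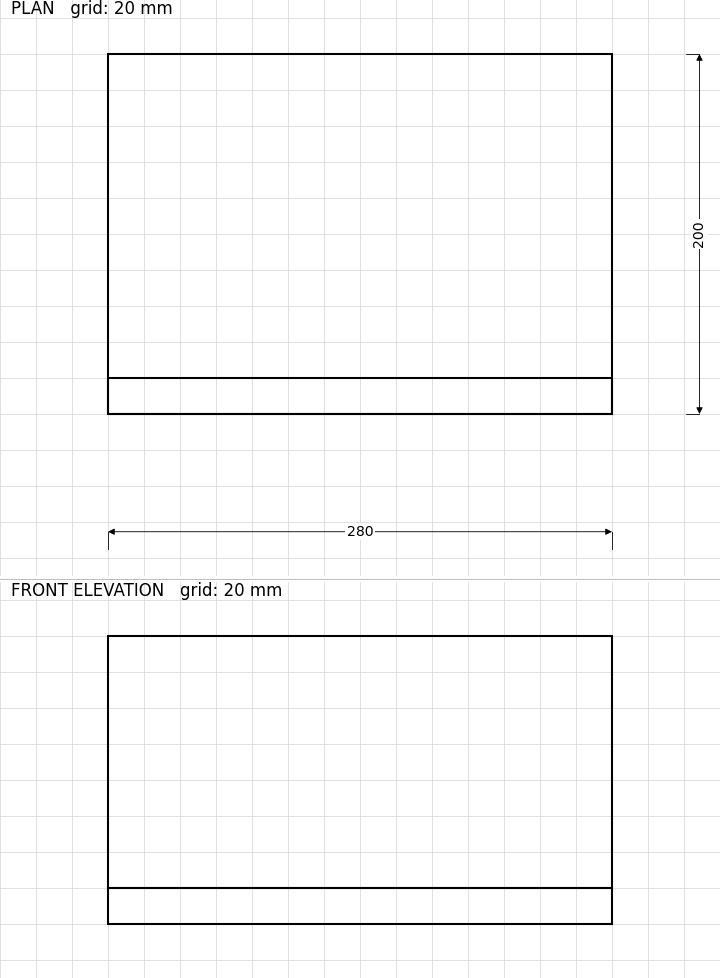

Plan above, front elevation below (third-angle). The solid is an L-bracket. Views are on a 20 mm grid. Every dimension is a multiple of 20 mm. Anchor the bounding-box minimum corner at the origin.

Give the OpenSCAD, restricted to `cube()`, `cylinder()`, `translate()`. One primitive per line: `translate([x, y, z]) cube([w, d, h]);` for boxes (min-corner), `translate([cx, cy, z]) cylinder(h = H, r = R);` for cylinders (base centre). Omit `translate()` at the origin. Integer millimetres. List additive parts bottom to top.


cube([280, 200, 20]);
translate([0, 0, 20]) cube([280, 20, 140]);


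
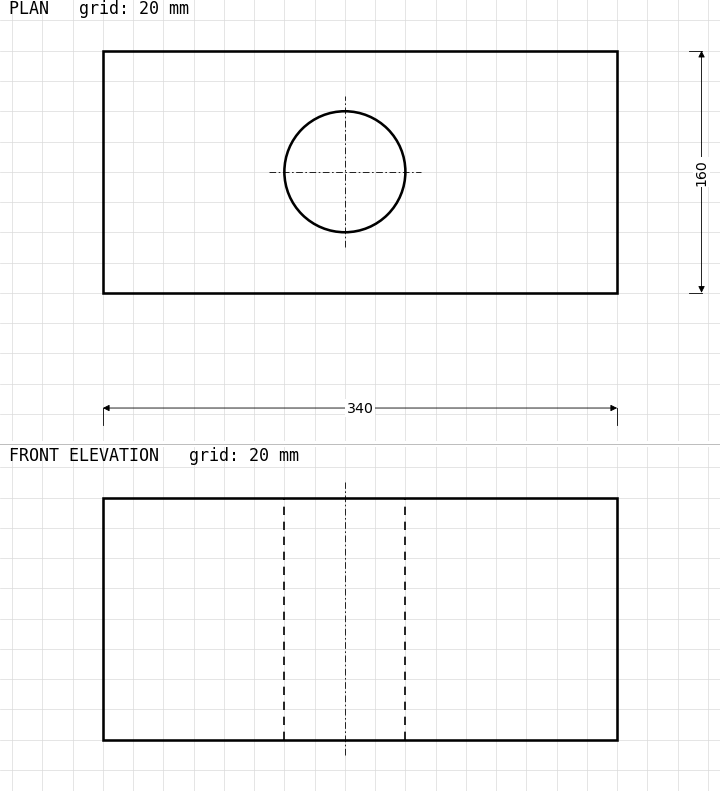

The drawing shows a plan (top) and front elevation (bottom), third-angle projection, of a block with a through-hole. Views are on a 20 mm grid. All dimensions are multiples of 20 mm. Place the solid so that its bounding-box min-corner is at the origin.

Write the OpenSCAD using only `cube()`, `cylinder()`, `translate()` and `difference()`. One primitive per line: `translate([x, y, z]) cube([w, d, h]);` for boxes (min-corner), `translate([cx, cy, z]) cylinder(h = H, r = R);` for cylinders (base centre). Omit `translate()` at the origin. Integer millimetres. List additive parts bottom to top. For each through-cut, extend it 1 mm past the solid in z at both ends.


difference() {
  cube([340, 160, 160]);
  translate([160, 80, -1]) cylinder(h = 162, r = 40);
}


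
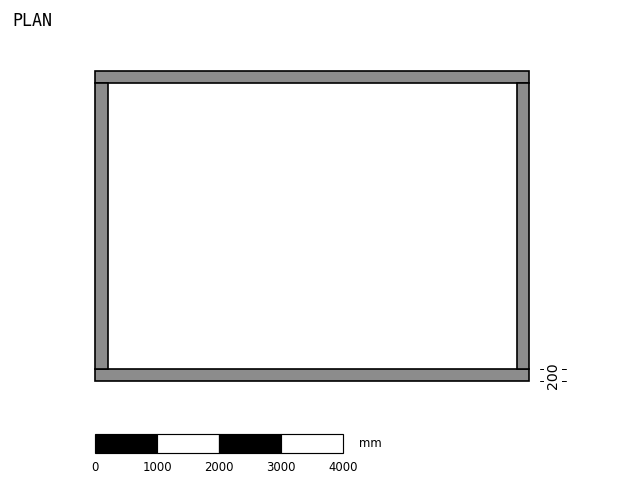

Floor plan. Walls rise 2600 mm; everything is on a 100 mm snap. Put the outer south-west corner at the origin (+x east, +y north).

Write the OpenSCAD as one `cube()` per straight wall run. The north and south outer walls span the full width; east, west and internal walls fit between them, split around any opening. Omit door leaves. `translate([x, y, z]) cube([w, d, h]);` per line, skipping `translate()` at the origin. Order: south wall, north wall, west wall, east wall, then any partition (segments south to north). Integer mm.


cube([7000, 200, 2600]);
translate([0, 4800, 0]) cube([7000, 200, 2600]);
translate([0, 200, 0]) cube([200, 4600, 2600]);
translate([6800, 200, 0]) cube([200, 4600, 2600]);
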